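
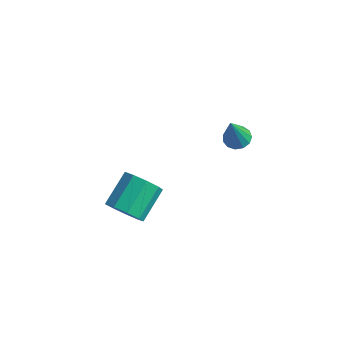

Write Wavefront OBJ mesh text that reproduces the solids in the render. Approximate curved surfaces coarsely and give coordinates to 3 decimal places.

v -3.938 -3.253 -4.153
v -3.19 -3.321 -3.944
v -3.293 -2.094 -3.178
v -4.042 -2.027 -3.387
v -3.229 -3.041 -4.397
v -3.332 -1.815 -3.631
v -3.599 -2.861 -4.736
v -3.703 -1.634 -3.969
v -4.129 -2.864 -4.802
v -4.232 -1.637 -4.035
v -4.569 -3.049 -4.564
v -4.672 -1.823 -3.798
v -4.714 -3.33 -4.135
v -4.818 -2.104 -3.368
v -4.497 -3.575 -3.714
v -4.6 -2.349 -2.947
v -4.018 -3.669 -3.498
v -4.121 -2.443 -2.732
v -3.502 -3.569 -3.589
v -3.605 -2.342 -2.823
v -1.243 -0.328 -0.362
v -0.822 -0.052 -0.278
v -1.157 -0.872 1.002
v -1.044 0.112 -0.198
v -1.329 0.137 -0.171
v -1.587 0.014 -0.204
v -1.735 -0.218 -0.287
v -1.727 -0.485 -0.394
v -1.565 -0.702 -0.49
v -1.301 -0.8 -0.546
v -1.018 -0.749 -0.543
v -0.807 -0.564 -0.483
v -0.734 -0.304 -0.384
f 2 1 5
f 2 5 3
f 3 5 6
f 3 6 4
f 5 1 7
f 5 7 6
f 6 7 8
f 6 8 4
f 7 1 9
f 7 9 8
f 8 9 10
f 8 10 4
f 9 1 11
f 9 11 10
f 10 11 12
f 10 12 4
f 11 1 13
f 11 13 12
f 12 13 14
f 12 14 4
f 13 1 15
f 13 15 14
f 14 15 16
f 14 16 4
f 15 1 17
f 15 17 16
f 16 17 18
f 16 18 4
f 17 1 19
f 17 19 18
f 18 19 20
f 18 20 4
f 19 1 2
f 19 2 20
f 20 2 3
f 20 3 4
f 22 21 24
f 22 24 23
f 24 21 25
f 24 25 23
f 25 21 26
f 25 26 23
f 26 21 27
f 26 27 23
f 27 21 28
f 27 28 23
f 28 21 29
f 28 29 23
f 29 21 30
f 29 30 23
f 30 21 31
f 30 31 23
f 31 21 32
f 31 32 23
f 32 21 33
f 32 33 23
f 33 21 22
f 33 22 23



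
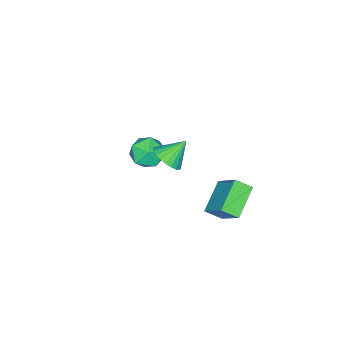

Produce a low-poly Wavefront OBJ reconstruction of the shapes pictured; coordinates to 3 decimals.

v -2.742 -2.726 -1.874
v -2.264 -2.16 -2.664
v -1.176 -3.3 -1.336
v -0.698 -2.734 -2.126
v -1.168 -2.218 -1.298
v -2.135 -1.863 -1.63
v -1.305 -3.597 -2.37
v -2.272 -3.242 -2.702
v -1.375 -2.698 -2.97
v -1.29 -1.846 -2.308
v -2.15 -3.614 -1.692
v -2.065 -2.762 -1.03
v 1.48 0.965 2.381
v 2.159 1.087 2.958
v 0.56 1.455 3.359
v 2.151 1.398 2.795
v 2.041 1.643 2.569
v 1.846 1.785 2.314
v 1.595 1.802 2.069
v 1.326 1.691 1.872
v 1.081 1.47 1.752
v 0.896 1.172 1.728
v 0.801 0.843 1.803
v 0.809 0.532 1.966
v 0.919 0.287 2.192
v 1.115 0.145 2.447
v 1.366 0.128 2.692
v 1.635 0.239 2.889
v 1.88 0.46 3.009
v 2.064 0.758 3.034
v -3.645 1.532 -4.108
v -3.078 2.972 -2.587
v -1.962 1.885 -5.069
v -1.395 3.325 -3.548
v -3.165 0.755 -3.552
v -2.598 2.195 -2.031
v -1.482 1.108 -4.513
v -0.915 2.548 -2.992
f 1 12 6
f 1 6 2
f 1 2 8
f 1 8 11
f 1 11 12
f 2 6 10
f 6 12 5
f 12 11 3
f 11 8 7
f 8 2 9
f 4 10 5
f 4 5 3
f 4 3 7
f 4 7 9
f 4 9 10
f 5 10 6
f 3 5 12
f 7 3 11
f 9 7 8
f 10 9 2
f 14 13 16
f 14 16 15
f 16 13 17
f 16 17 15
f 17 13 18
f 17 18 15
f 18 13 19
f 18 19 15
f 19 13 20
f 19 20 15
f 20 13 21
f 20 21 15
f 21 13 22
f 21 22 15
f 22 13 23
f 22 23 15
f 23 13 24
f 23 24 15
f 24 13 25
f 24 25 15
f 25 13 26
f 25 26 15
f 26 13 27
f 26 27 15
f 27 13 28
f 27 28 15
f 28 13 29
f 28 29 15
f 29 13 30
f 29 30 15
f 30 13 14
f 30 14 15
f 32 34 31
f 35 32 31
f 31 34 33
f 33 35 31
f 32 38 34
f 36 32 35
f 36 38 32
f 34 38 33
f 37 35 33
f 33 38 37
f 37 36 35
f 38 36 37



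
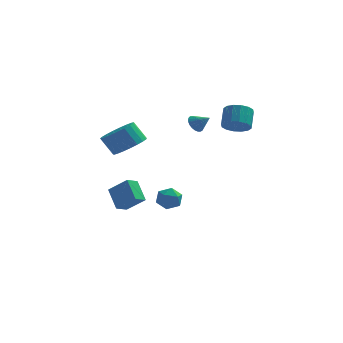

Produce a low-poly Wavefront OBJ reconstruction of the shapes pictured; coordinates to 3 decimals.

v 0.178 2.823 -4.122
v 0.601 2.625 -3.434
v -0.761 1.915 -3.806
v -0.338 1.717 -3.118
v -0.708 2.459 -3.18
v -0.128 3.02 -3.375
v -0.032 1.52 -3.865
v 0.548 2.081 -4.06
v 0.471 1.82 -3.275
v 0.053 2.4 -2.852
v -0.213 2.14 -4.388
v -0.631 2.72 -3.965
v 1.247 3.399 1.757
v 1.538 3.19 1.251
v 2.053 3.101 2.343
v 1.616 3.419 1.259
v 1.639 3.644 1.344
v 1.601 3.833 1.491
v 1.51 3.955 1.678
v 1.379 3.993 1.878
v 1.227 3.94 2.059
v 1.079 3.805 2.194
v 0.956 3.608 2.263
v 0.878 3.379 2.255
v 0.856 3.154 2.17
v 0.893 2.965 2.023
v 0.984 2.843 1.835
v 1.116 2.805 1.636
v 1.267 2.858 1.455
v 1.415 2.993 1.319
v 3.759 0.903 2.539
v 4.34 0.475 2.949
v 4.361 1.368 3.851
v 3.781 1.797 3.441
v 4.558 0.735 2.686
v 4.58 1.628 3.589
v 4.563 1.04 2.384
v 4.585 1.933 3.286
v 4.352 1.309 2.123
v 4.374 2.202 3.025
v 3.982 1.469 1.974
v 4.004 2.362 2.876
v 3.553 1.477 1.976
v 3.575 2.371 2.878
v 3.179 1.332 2.129
v 3.2 2.225 3.031
v 2.96 1.072 2.391
v 2.982 1.965 3.294
v 2.955 0.767 2.694
v 2.977 1.66 3.596
v 3.166 0.498 2.955
v 3.188 1.391 3.857
v 3.536 0.338 3.104
v 3.558 1.231 4.006
v 3.965 0.329 3.102
v 3.987 1.223 4.004
v -1.205 -3.958 2.567
v -0.355 -3.974 3.13
v -1.045 -3.839 4.176
v -1.895 -3.822 3.613
v -0.398 -3.56 3.048
v -1.088 -3.425 4.094
v -0.581 -3.215 2.883
v -1.271 -3.08 3.928
v -0.872 -2.998 2.663
v -1.562 -2.863 3.708
v -1.22 -2.947 2.426
v -1.91 -2.812 3.472
v -1.566 -3.071 2.214
v -2.256 -2.936 3.26
v -1.849 -3.349 2.063
v -2.539 -3.213 3.109
v -2.021 -3.731 1.999
v -2.711 -3.596 3.045
v -2.052 -4.153 2.033
v -2.742 -4.017 3.079
v -1.936 -4.541 2.16
v -2.626 -4.405 3.206
v -1.694 -4.828 2.357
v -2.384 -4.692 3.402
v -1.367 -4.964 2.59
v -2.057 -4.829 3.636
v -1.012 -4.927 2.82
v -1.703 -4.792 3.865
v -0.691 -4.722 3.005
v -1.381 -4.587 4.051
v -0.458 -4.385 3.115
v -1.148 -4.25 4.161
v -3.195 0.614 -2.453
v -2.096 0.312 -1.54
v -2.739 1.279 -2.782
v -1.641 0.977 -1.869
v -2.599 -0.297 -3.471
v -1.501 -0.599 -2.558
v -2.144 0.368 -3.8
v -1.045 0.066 -2.887
f 1 12 6
f 1 6 2
f 1 2 8
f 1 8 11
f 1 11 12
f 2 6 10
f 6 12 5
f 12 11 3
f 11 8 7
f 8 2 9
f 4 10 5
f 4 5 3
f 4 3 7
f 4 7 9
f 4 9 10
f 5 10 6
f 3 5 12
f 7 3 11
f 9 7 8
f 10 9 2
f 14 13 16
f 14 16 15
f 16 13 17
f 16 17 15
f 17 13 18
f 17 18 15
f 18 13 19
f 18 19 15
f 19 13 20
f 19 20 15
f 20 13 21
f 20 21 15
f 21 13 22
f 21 22 15
f 22 13 23
f 22 23 15
f 23 13 24
f 23 24 15
f 24 13 25
f 24 25 15
f 25 13 26
f 25 26 15
f 26 13 27
f 26 27 15
f 27 13 28
f 27 28 15
f 28 13 29
f 28 29 15
f 29 13 30
f 29 30 15
f 30 13 14
f 30 14 15
f 32 31 35
f 32 35 33
f 33 35 36
f 33 36 34
f 35 31 37
f 35 37 36
f 36 37 38
f 36 38 34
f 37 31 39
f 37 39 38
f 38 39 40
f 38 40 34
f 39 31 41
f 39 41 40
f 40 41 42
f 40 42 34
f 41 31 43
f 41 43 42
f 42 43 44
f 42 44 34
f 43 31 45
f 43 45 44
f 44 45 46
f 44 46 34
f 45 31 47
f 45 47 46
f 46 47 48
f 46 48 34
f 47 31 49
f 47 49 48
f 48 49 50
f 48 50 34
f 49 31 51
f 49 51 50
f 50 51 52
f 50 52 34
f 51 31 53
f 51 53 52
f 52 53 54
f 52 54 34
f 53 31 55
f 53 55 54
f 54 55 56
f 54 56 34
f 55 31 32
f 55 32 56
f 56 32 33
f 56 33 34
f 58 57 61
f 58 61 59
f 59 61 62
f 59 62 60
f 61 57 63
f 61 63 62
f 62 63 64
f 62 64 60
f 63 57 65
f 63 65 64
f 64 65 66
f 64 66 60
f 65 57 67
f 65 67 66
f 66 67 68
f 66 68 60
f 67 57 69
f 67 69 68
f 68 69 70
f 68 70 60
f 69 57 71
f 69 71 70
f 70 71 72
f 70 72 60
f 71 57 73
f 71 73 72
f 72 73 74
f 72 74 60
f 73 57 75
f 73 75 74
f 74 75 76
f 74 76 60
f 75 57 77
f 75 77 76
f 76 77 78
f 76 78 60
f 77 57 79
f 77 79 78
f 78 79 80
f 78 80 60
f 79 57 81
f 79 81 80
f 80 81 82
f 80 82 60
f 81 57 83
f 81 83 82
f 82 83 84
f 82 84 60
f 83 57 85
f 83 85 84
f 84 85 86
f 84 86 60
f 85 57 87
f 85 87 86
f 86 87 88
f 86 88 60
f 87 57 58
f 87 58 88
f 88 58 59
f 88 59 60
f 90 92 89
f 93 90 89
f 89 92 91
f 91 93 89
f 90 96 92
f 94 90 93
f 94 96 90
f 92 96 91
f 95 93 91
f 91 96 95
f 95 94 93
f 96 94 95



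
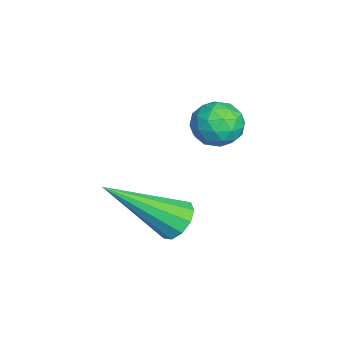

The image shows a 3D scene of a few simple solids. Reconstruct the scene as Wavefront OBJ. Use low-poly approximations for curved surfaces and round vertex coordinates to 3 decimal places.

v -0.498 -1.61 -1.228
v -0 -2.044 -1.1
v -1.22 -2.316 -0.82
v -0.722 -2.75 -0.692
v -0.768 -2.179 -0.34
v -0.322 -1.743 -0.592
v -0.898 -2.617 -1.328
v -0.452 -2.181 -1.58
v -0.247 -2.667 -1.162
v -0.168 -2.396 -0.551
v -1.052 -1.964 -1.369
v -0.973 -1.693 -0.758
v -0.186 -1.765 -1.199
v -1.034 -2.595 -0.721
v -1.061 -2.259 -0.513
v -0.769 -2.515 -0.438
v -0.375 -1.588 -0.901
v -0.083 -1.843 -0.826
v -0.534 -1.922 -0.379
v -1.137 -2.517 -1.094
v -0.845 -2.772 -1.019
v -0.451 -1.845 -1.482
v -0.159 -2.101 -1.407
v -0.686 -2.438 -1.541
v -0.039 -2.386 -1.161
v -0.463 -2.802 -0.921
v -0.566 -2.723 -1.295
v -0.304 -2.467 -1.443
v 0.008 -2.227 -0.802
v -0.416 -2.642 -0.562
v -0.443 -2.307 -0.355
v -0.181 -2.05 -0.503
v -0.137 -2.593 -0.839
v -0.804 -1.718 -1.358
v -1.228 -2.133 -1.118
v -1.039 -2.31 -1.417
v -0.777 -2.053 -1.565
v -0.757 -1.558 -0.999
v -1.181 -1.974 -0.759
v -0.916 -1.893 -0.477
v -0.654 -1.637 -0.625
v -1.083 -1.767 -1.081
v 1.943 -2.997 -2.34
v 2.488 -2.871 -2.326
v 2.277 -4.583 -1.02
v 2.331 -2.694 -2.074
v 2.025 -2.633 -1.923
v 1.688 -2.711 -1.932
v 1.449 -2.898 -2.096
v 1.398 -3.124 -2.354
v 1.555 -3.301 -2.606
v 1.861 -3.362 -2.757
v 2.198 -3.283 -2.748
v 2.437 -3.096 -2.584
f 1 38 17
f 38 12 41
f 17 41 6
f 38 41 17
f 1 17 13
f 17 6 18
f 13 18 2
f 17 18 13
f 1 13 22
f 13 2 23
f 22 23 8
f 13 23 22
f 1 22 34
f 22 8 37
f 34 37 11
f 22 37 34
f 1 34 38
f 34 11 42
f 38 42 12
f 34 42 38
f 2 18 29
f 18 6 32
f 29 32 10
f 18 32 29
f 6 41 19
f 41 12 40
f 19 40 5
f 41 40 19
f 12 42 39
f 42 11 35
f 39 35 3
f 42 35 39
f 11 37 36
f 37 8 24
f 36 24 7
f 37 24 36
f 8 23 28
f 23 2 25
f 28 25 9
f 23 25 28
f 4 30 16
f 30 10 31
f 16 31 5
f 30 31 16
f 4 16 14
f 16 5 15
f 14 15 3
f 16 15 14
f 4 14 21
f 14 3 20
f 21 20 7
f 14 20 21
f 4 21 26
f 21 7 27
f 26 27 9
f 21 27 26
f 4 26 30
f 26 9 33
f 30 33 10
f 26 33 30
f 5 31 19
f 31 10 32
f 19 32 6
f 31 32 19
f 3 15 39
f 15 5 40
f 39 40 12
f 15 40 39
f 7 20 36
f 20 3 35
f 36 35 11
f 20 35 36
f 9 27 28
f 27 7 24
f 28 24 8
f 27 24 28
f 10 33 29
f 33 9 25
f 29 25 2
f 33 25 29
f 44 43 46
f 44 46 45
f 46 43 47
f 46 47 45
f 47 43 48
f 47 48 45
f 48 43 49
f 48 49 45
f 49 43 50
f 49 50 45
f 50 43 51
f 50 51 45
f 51 43 52
f 51 52 45
f 52 43 53
f 52 53 45
f 53 43 54
f 53 54 45
f 54 43 44
f 54 44 45



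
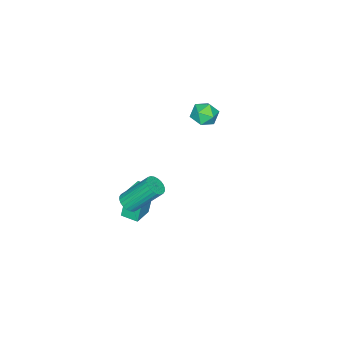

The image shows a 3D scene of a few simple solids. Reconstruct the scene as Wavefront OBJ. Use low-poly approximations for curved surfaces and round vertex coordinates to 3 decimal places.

v -4.358 -0.516 -1.843
v -3.793 0.003 -1.815
v -3.867 -1.103 -0.865
v -3.302 -0.584 -0.837
v -4.019 -0.381 -0.656
v -4.323 -0.018 -1.26
v -3.337 -1.082 -1.42
v -3.641 -0.719 -2.024
v -3.162 -0.347 -1.554
v -3.584 0.087 -1.081
v -4.076 -1.187 -1.599
v -4.498 -0.753 -1.126
v 2.841 -0.549 -2.708
v 3.104 -0.116 -2.946
v 2.542 1.003 -1.53
v 2.279 0.569 -1.292
v 2.906 -0.101 -3.037
v 2.344 1.018 -1.621
v 2.698 -0.154 -3.077
v 2.136 0.965 -1.662
v 2.511 -0.267 -3.062
v 1.95 0.852 -1.646
v 2.375 -0.423 -2.992
v 1.814 0.696 -1.577
v 2.31 -0.599 -2.88
v 1.748 0.52 -1.464
v 2.326 -0.766 -2.741
v 1.764 0.352 -1.325
v 2.42 -0.901 -2.597
v 1.858 0.218 -1.181
v 2.578 -0.983 -2.47
v 2.016 0.136 -1.054
v 2.776 -0.998 -2.379
v 2.214 0.121 -0.963
v 2.984 -0.945 -2.338
v 2.422 0.174 -0.923
v 3.17 -0.832 -2.354
v 2.609 0.287 -0.938
v 3.306 -0.676 -2.423
v 2.745 0.443 -1.008
v 3.372 -0.5 -2.536
v 2.81 0.619 -1.12
v 3.356 -0.332 -2.675
v 2.794 0.786 -1.259
v 3.262 -0.198 -2.819
v 2.7 0.921 -1.403
v 1.505 -1.254 -4.498
v 1.103 -1.161 -2.859
v 1.434 -0.39 -4.565
v 1.032 -0.296 -2.926
v 2.608 -1.144 -4.234
v 2.206 -1.05 -2.595
v 2.537 -0.279 -4.301
v 2.135 -0.186 -2.662
f 1 12 6
f 1 6 2
f 1 2 8
f 1 8 11
f 1 11 12
f 2 6 10
f 6 12 5
f 12 11 3
f 11 8 7
f 8 2 9
f 4 10 5
f 4 5 3
f 4 3 7
f 4 7 9
f 4 9 10
f 5 10 6
f 3 5 12
f 7 3 11
f 9 7 8
f 10 9 2
f 14 13 17
f 14 17 15
f 15 17 18
f 15 18 16
f 17 13 19
f 17 19 18
f 18 19 20
f 18 20 16
f 19 13 21
f 19 21 20
f 20 21 22
f 20 22 16
f 21 13 23
f 21 23 22
f 22 23 24
f 22 24 16
f 23 13 25
f 23 25 24
f 24 25 26
f 24 26 16
f 25 13 27
f 25 27 26
f 26 27 28
f 26 28 16
f 27 13 29
f 27 29 28
f 28 29 30
f 28 30 16
f 29 13 31
f 29 31 30
f 30 31 32
f 30 32 16
f 31 13 33
f 31 33 32
f 32 33 34
f 32 34 16
f 33 13 35
f 33 35 34
f 34 35 36
f 34 36 16
f 35 13 37
f 35 37 36
f 36 37 38
f 36 38 16
f 37 13 39
f 37 39 38
f 38 39 40
f 38 40 16
f 39 13 41
f 39 41 40
f 40 41 42
f 40 42 16
f 41 13 43
f 41 43 42
f 42 43 44
f 42 44 16
f 43 13 45
f 43 45 44
f 44 45 46
f 44 46 16
f 45 13 14
f 45 14 46
f 46 14 15
f 46 15 16
f 48 50 47
f 51 48 47
f 47 50 49
f 49 51 47
f 48 54 50
f 52 48 51
f 52 54 48
f 50 54 49
f 53 51 49
f 49 54 53
f 53 52 51
f 54 52 53



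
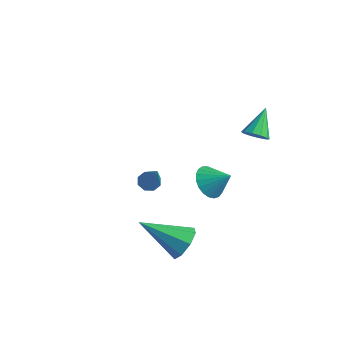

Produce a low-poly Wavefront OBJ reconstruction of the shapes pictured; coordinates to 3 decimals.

v 3.606 -1.326 -3.459
v 4.133 -1.993 -3.468
v 2.174 -2.474 -2.321
v 4.231 -1.606 -2.955
v 3.963 -1.054 -2.736
v 3.486 -0.662 -2.941
v 3.079 -0.659 -3.45
v 2.982 -1.046 -3.963
v 3.25 -1.597 -4.181
v 3.727 -1.989 -3.976
v 4.043 2.174 1.534
v 4.501 2.003 1.864
v 3.677 3.146 2.546
v 4.614 2.272 1.646
v 4.509 2.504 1.385
v 4.226 2.61 1.181
v 3.873 2.549 1.112
v 3.585 2.345 1.204
v 3.472 2.076 1.422
v 3.577 1.844 1.683
v 3.86 1.738 1.887
v 4.213 1.799 1.956
v -1.396 1.441 -3.95
v -0.983 1.716 -4.137
v -0.184 0.779 -2.25
v -1.214 1.935 -3.887
v -1.552 1.865 -3.673
v -1.798 1.547 -3.622
v -1.808 1.166 -3.763
v -1.577 0.947 -4.013
v -1.239 1.017 -4.227
v -0.993 1.335 -4.278
v 2.507 1.164 -1.652
v 3.02 1.201 -2.303
v 3.373 1.516 -0.948
v 2.887 1.52 -2.298
v 2.688 1.776 -2.182
v 2.457 1.927 -1.973
v 2.236 1.946 -1.71
v 2.061 1.83 -1.436
v 1.963 1.598 -1.199
v 1.959 1.291 -1.041
v 2.05 0.963 -0.988
v 2.22 0.669 -1.05
v 2.44 0.46 -1.216
v 2.671 0.374 -1.457
v 2.874 0.424 -1.732
v 3.013 0.601 -1.993
v 3.065 0.877 -2.195
f 2 1 4
f 2 4 3
f 4 1 5
f 4 5 3
f 5 1 6
f 5 6 3
f 6 1 7
f 6 7 3
f 7 1 8
f 7 8 3
f 8 1 9
f 8 9 3
f 9 1 10
f 9 10 3
f 10 1 2
f 10 2 3
f 12 11 14
f 12 14 13
f 14 11 15
f 14 15 13
f 15 11 16
f 15 16 13
f 16 11 17
f 16 17 13
f 17 11 18
f 17 18 13
f 18 11 19
f 18 19 13
f 19 11 20
f 19 20 13
f 20 11 21
f 20 21 13
f 21 11 22
f 21 22 13
f 22 11 12
f 22 12 13
f 24 23 26
f 24 26 25
f 26 23 27
f 26 27 25
f 27 23 28
f 27 28 25
f 28 23 29
f 28 29 25
f 29 23 30
f 29 30 25
f 30 23 31
f 30 31 25
f 31 23 32
f 31 32 25
f 32 23 24
f 32 24 25
f 34 33 36
f 34 36 35
f 36 33 37
f 36 37 35
f 37 33 38
f 37 38 35
f 38 33 39
f 38 39 35
f 39 33 40
f 39 40 35
f 40 33 41
f 40 41 35
f 41 33 42
f 41 42 35
f 42 33 43
f 42 43 35
f 43 33 44
f 43 44 35
f 44 33 45
f 44 45 35
f 45 33 46
f 45 46 35
f 46 33 47
f 46 47 35
f 47 33 48
f 47 48 35
f 48 33 49
f 48 49 35
f 49 33 34
f 49 34 35



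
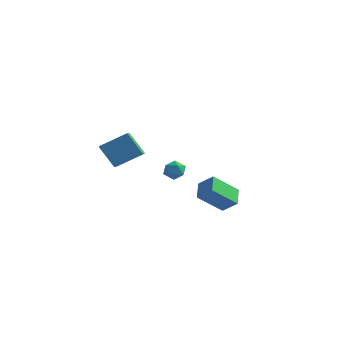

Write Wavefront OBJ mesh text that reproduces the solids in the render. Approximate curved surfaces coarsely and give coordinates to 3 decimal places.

v -0.888 3.735 -2.083
v -0.342 3.825 -1.567
v -0.078 3.235 -2.853
v 0.468 3.325 -2.337
v -0.084 2.821 -2.219
v -0.585 3.13 -1.743
v 0.165 3.93 -2.677
v -0.336 4.239 -2.201
v 0.309 3.946 -1.934
v 0.155 3.261 -1.651
v -0.575 3.799 -2.769
v -0.729 3.114 -2.486
v 0.9 -5.143 1.571
v -0.118 -5.053 2.866
v 0.195 -3.681 0.916
v -0.823 -3.592 2.211
v 2.103 -4.168 2.449
v 1.085 -4.079 3.744
v 1.398 -2.707 1.794
v 0.38 -2.617 3.089
v 3.128 0.121 -2.355
v 4.068 0.142 -1.593
v 2.647 1.177 -1.791
v 3.586 1.198 -1.029
v 4.154 1.282 -3.651
v 5.093 1.303 -2.889
v 3.672 2.338 -3.087
v 4.612 2.359 -2.325
f 1 12 6
f 1 6 2
f 1 2 8
f 1 8 11
f 1 11 12
f 2 6 10
f 6 12 5
f 12 11 3
f 11 8 7
f 8 2 9
f 4 10 5
f 4 5 3
f 4 3 7
f 4 7 9
f 4 9 10
f 5 10 6
f 3 5 12
f 7 3 11
f 9 7 8
f 10 9 2
f 14 16 13
f 17 14 13
f 13 16 15
f 15 17 13
f 14 20 16
f 18 14 17
f 18 20 14
f 16 20 15
f 19 17 15
f 15 20 19
f 19 18 17
f 20 18 19
f 22 24 21
f 25 22 21
f 21 24 23
f 23 25 21
f 22 28 24
f 26 22 25
f 26 28 22
f 24 28 23
f 27 25 23
f 23 28 27
f 27 26 25
f 28 26 27



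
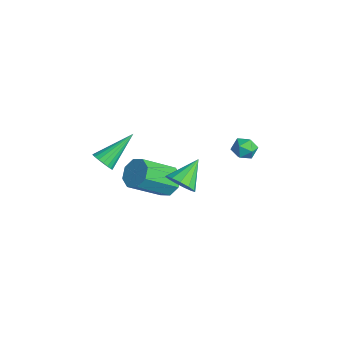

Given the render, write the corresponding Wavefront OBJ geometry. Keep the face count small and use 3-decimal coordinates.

v -0.65 -3.295 -1.232
v -0.398 -3.576 -0.765
v -0.97 -1.685 -0.088
v -0.19 -3.453 -0.88
v -0.074 -3.299 -1.065
v -0.071 -3.144 -1.282
v -0.184 -3.019 -1.489
v -0.388 -2.948 -1.646
v -0.645 -2.947 -1.72
v -0.902 -3.014 -1.698
v -1.11 -3.137 -1.583
v -1.226 -3.291 -1.399
v -1.228 -3.446 -1.181
v -1.116 -3.571 -0.974
v -0.912 -3.641 -0.817
v -0.655 -3.643 -0.743
v 0.687 -0.156 -2.832
v 1.391 -0.065 -2.485
v 0.113 0.996 -1.968
v 1.391 0.202 -2.842
v 1.168 0.356 -3.195
v 0.791 0.347 -3.433
v 0.382 0.178 -3.48
v 0.07 -0.097 -3.321
v -0.047 -0.39 -3.007
v 0.07 -0.609 -2.638
v 0.383 -0.684 -2.33
v 0.792 -0.592 -2.181
v 1.168 -0.361 -2.239
v -1.305 0.139 -4.433
v -0.509 0.302 -4.267
v -0.438 -1.356 -2.98
v -1.235 -1.519 -3.147
v -0.906 0.596 -3.867
v -0.835 -1.062 -2.58
v -1.537 0.622 -3.799
v -1.466 -1.036 -2.512
v -2.032 0.365 -4.103
v -1.962 -1.293 -2.816
v -2.102 -0.024 -4.6
v -2.031 -1.682 -3.313
v -1.705 -0.318 -5
v -1.634 -1.976 -3.713
v -1.074 -0.344 -5.068
v -1.003 -2.002 -3.781
v -0.578 -0.087 -4.764
v -0.508 -1.745 -3.477
v -0.09 3.638 -2.466
v 0.314 3.869 -1.995
v -0.074 2.671 -2.005
v 0.33 2.902 -1.534
v -0.3 3.106 -1.56
v -0.31 3.704 -1.845
v 0.55 2.836 -2.155
v 0.54 3.434 -2.44
v 0.709 3.374 -1.802
v 0.184 3.54 -1.435
v 0.056 3 -2.565
v -0.469 3.166 -2.198
f 2 1 4
f 2 4 3
f 4 1 5
f 4 5 3
f 5 1 6
f 5 6 3
f 6 1 7
f 6 7 3
f 7 1 8
f 7 8 3
f 8 1 9
f 8 9 3
f 9 1 10
f 9 10 3
f 10 1 11
f 10 11 3
f 11 1 12
f 11 12 3
f 12 1 13
f 12 13 3
f 13 1 14
f 13 14 3
f 14 1 15
f 14 15 3
f 15 1 16
f 15 16 3
f 16 1 2
f 16 2 3
f 18 17 20
f 18 20 19
f 20 17 21
f 20 21 19
f 21 17 22
f 21 22 19
f 22 17 23
f 22 23 19
f 23 17 24
f 23 24 19
f 24 17 25
f 24 25 19
f 25 17 26
f 25 26 19
f 26 17 27
f 26 27 19
f 27 17 28
f 27 28 19
f 28 17 29
f 28 29 19
f 29 17 18
f 29 18 19
f 31 30 34
f 31 34 32
f 32 34 35
f 32 35 33
f 34 30 36
f 34 36 35
f 35 36 37
f 35 37 33
f 36 30 38
f 36 38 37
f 37 38 39
f 37 39 33
f 38 30 40
f 38 40 39
f 39 40 41
f 39 41 33
f 40 30 42
f 40 42 41
f 41 42 43
f 41 43 33
f 42 30 44
f 42 44 43
f 43 44 45
f 43 45 33
f 44 30 46
f 44 46 45
f 45 46 47
f 45 47 33
f 46 30 31
f 46 31 47
f 47 31 32
f 47 32 33
f 48 59 53
f 48 53 49
f 48 49 55
f 48 55 58
f 48 58 59
f 49 53 57
f 53 59 52
f 59 58 50
f 58 55 54
f 55 49 56
f 51 57 52
f 51 52 50
f 51 50 54
f 51 54 56
f 51 56 57
f 52 57 53
f 50 52 59
f 54 50 58
f 56 54 55
f 57 56 49



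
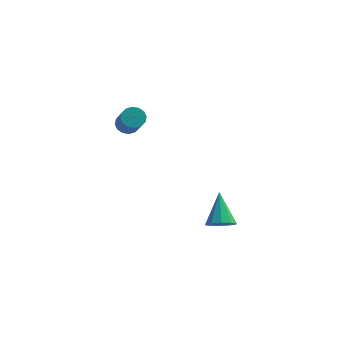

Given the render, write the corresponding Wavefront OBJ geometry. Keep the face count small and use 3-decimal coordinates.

v 3.073 1.057 -4.173
v 3.901 1.363 -4.35
v 2.847 2.563 -2.627
v 3.543 1.64 -4.672
v 3.005 1.694 -4.804
v 2.493 1.505 -4.695
v 2.203 1.145 -4.386
v 2.245 0.751 -3.996
v 2.604 0.474 -3.673
v 3.141 0.419 -3.541
v 3.653 0.608 -3.65
v 3.943 0.969 -3.959
v -2.247 2.931 2.442
v -1.726 3.367 2.648
v -1.232 2.105 4.064
v -1.753 1.669 3.858
v -2.019 3.471 2.843
v -1.525 2.209 4.259
v -2.374 3.43 2.931
v -1.88 2.168 4.347
v -2.694 3.256 2.887
v -2.201 1.994 4.303
v -2.895 2.994 2.724
v -2.401 1.732 4.141
v -2.922 2.716 2.486
v -2.428 1.454 3.902
v -2.768 2.495 2.236
v -2.274 1.233 3.652
v -2.475 2.391 2.041
v -1.981 1.129 3.457
v -2.12 2.432 1.953
v -1.626 1.17 3.369
v -1.799 2.606 1.997
v -1.306 1.344 3.413
v -1.599 2.868 2.159
v -1.105 1.606 3.576
v -1.572 3.146 2.398
v -1.078 1.884 3.814
f 2 1 4
f 2 4 3
f 4 1 5
f 4 5 3
f 5 1 6
f 5 6 3
f 6 1 7
f 6 7 3
f 7 1 8
f 7 8 3
f 8 1 9
f 8 9 3
f 9 1 10
f 9 10 3
f 10 1 11
f 10 11 3
f 11 1 12
f 11 12 3
f 12 1 2
f 12 2 3
f 14 13 17
f 14 17 15
f 15 17 18
f 15 18 16
f 17 13 19
f 17 19 18
f 18 19 20
f 18 20 16
f 19 13 21
f 19 21 20
f 20 21 22
f 20 22 16
f 21 13 23
f 21 23 22
f 22 23 24
f 22 24 16
f 23 13 25
f 23 25 24
f 24 25 26
f 24 26 16
f 25 13 27
f 25 27 26
f 26 27 28
f 26 28 16
f 27 13 29
f 27 29 28
f 28 29 30
f 28 30 16
f 29 13 31
f 29 31 30
f 30 31 32
f 30 32 16
f 31 13 33
f 31 33 32
f 32 33 34
f 32 34 16
f 33 13 35
f 33 35 34
f 34 35 36
f 34 36 16
f 35 13 37
f 35 37 36
f 36 37 38
f 36 38 16
f 37 13 14
f 37 14 38
f 38 14 15
f 38 15 16



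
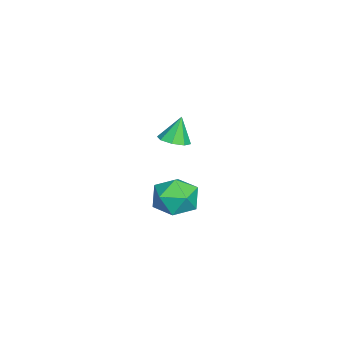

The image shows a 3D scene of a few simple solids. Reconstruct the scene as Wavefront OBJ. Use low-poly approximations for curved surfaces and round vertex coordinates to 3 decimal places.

v 3.471 2.092 -3.548
v 4.426 1.801 -3.566
v 3.054 0.779 -4.394
v 4.009 0.488 -4.412
v 3.5 0.476 -3.553
v 3.758 1.287 -3.03
v 3.722 1.293 -4.93
v 3.98 2.104 -4.407
v 4.581 1.307 -4.421
v 4.444 0.802 -3.57
v 3.036 1.778 -4.39
v 2.899 1.273 -3.539
v -1.136 0.551 -3.871
v -0.646 1.035 -3.832
v -1.484 0.809 -2.709
v -1.105 1.226 -4.011
v -1.582 1.022 -4.109
v -1.798 0.542 -4.067
v -1.626 0.067 -3.91
v -1.168 -0.124 -3.731
v -0.691 0.081 -3.634
v -0.475 0.561 -3.675
f 1 12 6
f 1 6 2
f 1 2 8
f 1 8 11
f 1 11 12
f 2 6 10
f 6 12 5
f 12 11 3
f 11 8 7
f 8 2 9
f 4 10 5
f 4 5 3
f 4 3 7
f 4 7 9
f 4 9 10
f 5 10 6
f 3 5 12
f 7 3 11
f 9 7 8
f 10 9 2
f 14 13 16
f 14 16 15
f 16 13 17
f 16 17 15
f 17 13 18
f 17 18 15
f 18 13 19
f 18 19 15
f 19 13 20
f 19 20 15
f 20 13 21
f 20 21 15
f 21 13 22
f 21 22 15
f 22 13 14
f 22 14 15



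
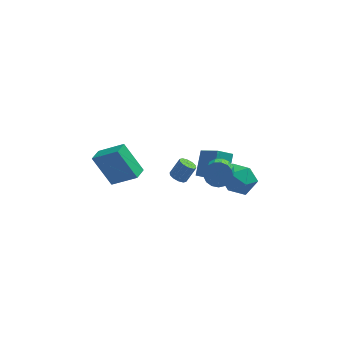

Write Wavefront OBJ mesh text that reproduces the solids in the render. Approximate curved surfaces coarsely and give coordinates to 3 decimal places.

v 2.171 -1.34 2.958
v 2.715 -1.04 3.494
v 2.533 -2.041 4.238
v 1.989 -2.34 3.702
v 2.373 -0.89 3.613
v 2.191 -1.89 4.357
v 1.984 -0.842 3.583
v 1.803 -1.843 4.326
v 1.639 -0.908 3.409
v 1.457 -1.909 4.152
v 1.415 -1.073 3.132
v 1.233 -2.074 3.875
v 1.364 -1.299 2.815
v 1.183 -2.3 3.559
v 1.499 -1.535 2.531
v 1.317 -2.536 3.275
v 1.787 -1.725 2.345
v 1.605 -2.726 3.089
v 2.163 -1.828 2.299
v 1.981 -2.828 3.043
v 2.541 -1.818 2.405
v 2.359 -2.819 3.148
v 2.834 -1.699 2.637
v 2.652 -2.7 3.38
v 2.975 -1.497 2.943
v 2.794 -2.498 3.686
v 2.932 -1.26 3.252
v 2.751 -2.261 3.995
v 4.234 2.123 -2.516
v 4.738 1.586 -1.597
v 2.562 2.114 -1.603
v 3.066 1.577 -0.684
v 3.338 2.695 -0.935
v 4.371 2.701 -1.499
v 2.929 0.999 -1.701
v 3.962 1.005 -2.265
v 3.931 0.891 -1.094
v 4.184 1.94 -0.62
v 3.116 1.76 -2.58
v 3.369 2.809 -2.106
v -3.881 -1.461 2.219
v -4.911 -0.631 3.889
v -3.492 -0.696 2.078
v -4.522 0.134 3.747
v -2.458 -1.974 3.353
v -3.488 -1.144 5.022
v -2.069 -1.209 3.211
v -3.099 -0.379 4.881
v 0.173 3.318 -2.776
v 0.471 3.697 -3.098
v 1.085 4.041 -2.126
v 0.787 3.662 -1.804
v 0.179 3.864 -2.973
v 0.793 4.208 -2.001
v -0.115 3.821 -2.772
v 0.499 4.165 -1.8
v -0.299 3.587 -2.573
v 0.315 3.931 -1.601
v -0.303 3.25 -2.452
v 0.311 3.594 -1.479
v -0.125 2.939 -2.454
v 0.489 3.283 -1.482
v 0.167 2.772 -2.579
v 0.781 3.116 -1.607
v 0.461 2.815 -2.78
v 1.075 3.159 -1.808
v 0.645 3.049 -2.979
v 1.259 3.393 -2.007
v 0.649 3.386 -3.101
v 1.263 3.73 -2.128
v 1.268 3.8 -3.221
v 1.679 5.164 -2.188
v 2.194 3.943 -3.778
v 2.605 5.307 -2.745
v 2.175 2.613 -2.015
v 2.586 3.977 -0.982
v 3.101 2.756 -2.572
v 3.512 4.12 -1.539
f 2 1 5
f 2 5 3
f 3 5 6
f 3 6 4
f 5 1 7
f 5 7 6
f 6 7 8
f 6 8 4
f 7 1 9
f 7 9 8
f 8 9 10
f 8 10 4
f 9 1 11
f 9 11 10
f 10 11 12
f 10 12 4
f 11 1 13
f 11 13 12
f 12 13 14
f 12 14 4
f 13 1 15
f 13 15 14
f 14 15 16
f 14 16 4
f 15 1 17
f 15 17 16
f 16 17 18
f 16 18 4
f 17 1 19
f 17 19 18
f 18 19 20
f 18 20 4
f 19 1 21
f 19 21 20
f 20 21 22
f 20 22 4
f 21 1 23
f 21 23 22
f 22 23 24
f 22 24 4
f 23 1 25
f 23 25 24
f 24 25 26
f 24 26 4
f 25 1 27
f 25 27 26
f 26 27 28
f 26 28 4
f 27 1 2
f 27 2 28
f 28 2 3
f 28 3 4
f 29 40 34
f 29 34 30
f 29 30 36
f 29 36 39
f 29 39 40
f 30 34 38
f 34 40 33
f 40 39 31
f 39 36 35
f 36 30 37
f 32 38 33
f 32 33 31
f 32 31 35
f 32 35 37
f 32 37 38
f 33 38 34
f 31 33 40
f 35 31 39
f 37 35 36
f 38 37 30
f 42 44 41
f 45 42 41
f 41 44 43
f 43 45 41
f 42 48 44
f 46 42 45
f 46 48 42
f 44 48 43
f 47 45 43
f 43 48 47
f 47 46 45
f 48 46 47
f 50 49 53
f 50 53 51
f 51 53 54
f 51 54 52
f 53 49 55
f 53 55 54
f 54 55 56
f 54 56 52
f 55 49 57
f 55 57 56
f 56 57 58
f 56 58 52
f 57 49 59
f 57 59 58
f 58 59 60
f 58 60 52
f 59 49 61
f 59 61 60
f 60 61 62
f 60 62 52
f 61 49 63
f 61 63 62
f 62 63 64
f 62 64 52
f 63 49 65
f 63 65 64
f 64 65 66
f 64 66 52
f 65 49 67
f 65 67 66
f 66 67 68
f 66 68 52
f 67 49 69
f 67 69 68
f 68 69 70
f 68 70 52
f 69 49 50
f 69 50 70
f 70 50 51
f 70 51 52
f 72 74 71
f 75 72 71
f 71 74 73
f 73 75 71
f 72 78 74
f 76 72 75
f 76 78 72
f 74 78 73
f 77 75 73
f 73 78 77
f 77 76 75
f 78 76 77



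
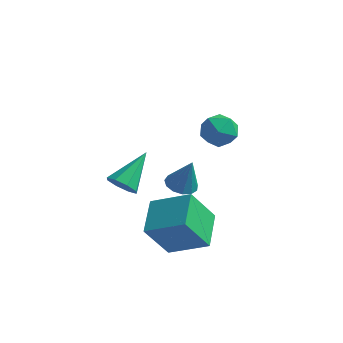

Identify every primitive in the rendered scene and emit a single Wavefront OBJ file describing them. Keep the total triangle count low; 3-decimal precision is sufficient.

v 2.76 -1.361 1.299
v 3.214 -1.728 2.056
v 1.426 -1.392 2.084
v 1.88 -1.759 2.841
v 2.046 -0.855 2.576
v 2.87 -0.835 2.091
v 1.77 -2.285 2.049
v 2.594 -2.265 1.564
v 2.603 -2.299 2.52
v 2.773 -1.415 2.846
v 1.867 -1.705 1.294
v 2.037 -0.821 1.62
v -1.65 -2.828 -1.822
v -1.176 -3.264 -1.364
v -1.25 -1.152 -0.638
v -0.881 -3.009 -1.825
v -1.036 -2.647 -2.285
v -1.551 -2.392 -2.473
v -2.123 -2.392 -2.279
v -2.419 -2.647 -1.818
v -2.264 -3.009 -1.358
v -1.749 -3.264 -1.17
v -0.482 0.861 -3.903
v 0.176 0.477 -4.109
v 0.042 0.899 -2.297
v 0.267 0.911 -4.149
v 0.119 1.329 -4.111
v -0.219 1.599 -4.007
v -0.641 1.634 -3.869
v -1.013 1.424 -3.743
v -1.216 1.035 -3.667
v -1.186 0.591 -3.666
v -0.933 0.232 -3.741
v -0.537 0.074 -3.866
v -0.123 0.165 -4.004
v 2.197 -4.802 -1.718
v 1.72 -3.101 -1.138
v 0.395 -5.005 -2.607
v -0.083 -3.303 -2.028
v 2.963 -3.997 -3.452
v 2.485 -2.295 -2.873
v 1.16 -4.199 -4.342
v 0.683 -2.498 -3.762
f 1 12 6
f 1 6 2
f 1 2 8
f 1 8 11
f 1 11 12
f 2 6 10
f 6 12 5
f 12 11 3
f 11 8 7
f 8 2 9
f 4 10 5
f 4 5 3
f 4 3 7
f 4 7 9
f 4 9 10
f 5 10 6
f 3 5 12
f 7 3 11
f 9 7 8
f 10 9 2
f 14 13 16
f 14 16 15
f 16 13 17
f 16 17 15
f 17 13 18
f 17 18 15
f 18 13 19
f 18 19 15
f 19 13 20
f 19 20 15
f 20 13 21
f 20 21 15
f 21 13 22
f 21 22 15
f 22 13 14
f 22 14 15
f 24 23 26
f 24 26 25
f 26 23 27
f 26 27 25
f 27 23 28
f 27 28 25
f 28 23 29
f 28 29 25
f 29 23 30
f 29 30 25
f 30 23 31
f 30 31 25
f 31 23 32
f 31 32 25
f 32 23 33
f 32 33 25
f 33 23 34
f 33 34 25
f 34 23 35
f 34 35 25
f 35 23 24
f 35 24 25
f 37 39 36
f 40 37 36
f 36 39 38
f 38 40 36
f 37 43 39
f 41 37 40
f 41 43 37
f 39 43 38
f 42 40 38
f 38 43 42
f 42 41 40
f 43 41 42



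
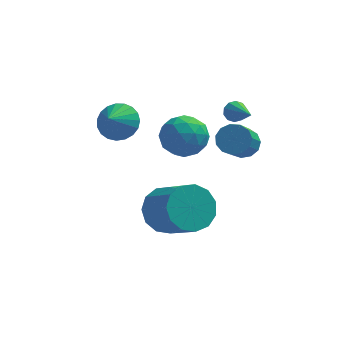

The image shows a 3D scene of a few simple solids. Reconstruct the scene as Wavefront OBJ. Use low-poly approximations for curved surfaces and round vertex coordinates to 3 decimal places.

v 1.78 4.206 2.144
v 2.043 4.089 1.723
v 2.42 2.934 2.896
v 2.22 4.282 1.898
v 2.229 4.446 2.167
v 2.067 4.518 2.427
v 1.795 4.471 2.579
v 1.517 4.323 2.565
v 1.34 4.13 2.39
v 1.33 3.966 2.121
v 1.493 3.894 1.861
v 1.765 3.941 1.709
v -0.706 0.354 -0.829
v -0.064 0.075 -1.652
v 0.948 -1.133 -0.453
v 0.306 -0.854 0.369
v 0.197 0.557 -1.387
v 1.208 -0.651 -0.188
v 0.171 0.974 -0.945
v 1.183 -0.234 0.254
v -0.133 1.194 -0.466
v 0.879 -0.014 0.733
v -0.619 1.148 -0.102
v 0.393 -0.06 1.096
v -1.133 0.85 0.03
v -0.121 -0.359 1.229
v -1.511 0.394 -0.11
v -0.499 -0.814 1.089
v -1.633 -0.074 -0.479
v -0.621 -1.283 0.72
v -1.461 -0.407 -0.959
v -0.45 -1.615 0.24
v -1.05 -0.497 -1.398
v -0.038 -1.706 -0.199
v -0.529 -0.318 -1.656
v 0.483 -1.526 -0.457
v -2.758 3.288 2.031
v -2.223 3.671 2.646
v -3.082 2.492 2.809
v -2.546 3.854 2.698
v -2.905 3.939 2.635
v -3.238 3.911 2.468
v -3.489 3.776 2.225
v -3.613 3.556 1.948
v -3.589 3.29 1.686
v -3.421 3.024 1.483
v -3.139 2.803 1.376
v -2.791 2.667 1.381
v -2.437 2.637 1.499
v -2.138 2.721 1.708
v -1.947 2.902 1.974
v -1.896 3.15 2.249
v -1.993 3.422 2.487
v -0.152 2.67 2.985
v 0.648 2.587 2.341
v -0.888 1.373 2.239
v -0.088 1.29 1.595
v 0.028 1.06 2.592
v 0.483 1.861 3.053
v -0.723 2.099 1.527
v -0.268 2.9 1.988
v 0.295 2.234 1.439
v 0.759 1.592 2.098
v -0.999 2.368 2.482
v -0.535 1.726 3.141
v 0.312 2.742 2.729
v -0.552 1.218 1.851
v -0.484 1.082 2.438
v -0.014 1.034 2.059
v 0.216 2.316 3.147
v 0.686 2.267 2.768
v 0.322 1.369 2.916
v -0.926 1.693 1.812
v -0.456 1.644 1.433
v -0.226 2.926 2.521
v 0.244 2.878 2.142
v -0.562 2.591 1.664
v 0.575 2.486 1.82
v 0.142 1.724 1.381
v -0.231 2.199 1.341
v 0.036 2.67 1.612
v 0.848 2.109 2.207
v 0.415 1.347 1.768
v 0.484 1.211 2.354
v 0.751 1.682 2.626
v 0.64 1.901 1.677
v -0.655 2.613 2.812
v -1.088 1.851 2.373
v -0.991 2.278 1.954
v -0.724 2.749 2.226
v -0.382 2.236 3.199
v -0.815 1.474 2.76
v -0.276 1.29 2.968
v -0.009 1.761 3.239
v -0.88 2.059 2.903
v 2.116 2.42 1.642
v 2.457 1.958 1.224
v 2.124 0.539 2.519
v 1.784 1 2.938
v 2.733 2.115 1.467
v 2.4 0.696 2.762
v 2.814 2.369 1.766
v 2.481 0.949 3.061
v 2.673 2.639 2.025
v 2.34 1.219 3.321
v 2.355 2.839 2.163
v 2.022 1.42 3.458
v 1.962 2.906 2.136
v 1.629 1.487 3.431
v 1.617 2.819 1.952
v 1.285 1.4 3.247
v 1.432 2.605 1.669
v 1.099 1.186 2.965
v 1.463 2.332 1.379
v 1.13 0.913 2.674
v 1.702 2.087 1.171
v 1.369 0.668 2.467
v 2.073 1.948 1.114
v 1.74 0.528 2.409
f 2 1 4
f 2 4 3
f 4 1 5
f 4 5 3
f 5 1 6
f 5 6 3
f 6 1 7
f 6 7 3
f 7 1 8
f 7 8 3
f 8 1 9
f 8 9 3
f 9 1 10
f 9 10 3
f 10 1 11
f 10 11 3
f 11 1 12
f 11 12 3
f 12 1 2
f 12 2 3
f 14 13 17
f 14 17 15
f 15 17 18
f 15 18 16
f 17 13 19
f 17 19 18
f 18 19 20
f 18 20 16
f 19 13 21
f 19 21 20
f 20 21 22
f 20 22 16
f 21 13 23
f 21 23 22
f 22 23 24
f 22 24 16
f 23 13 25
f 23 25 24
f 24 25 26
f 24 26 16
f 25 13 27
f 25 27 26
f 26 27 28
f 26 28 16
f 27 13 29
f 27 29 28
f 28 29 30
f 28 30 16
f 29 13 31
f 29 31 30
f 30 31 32
f 30 32 16
f 31 13 33
f 31 33 32
f 32 33 34
f 32 34 16
f 33 13 35
f 33 35 34
f 34 35 36
f 34 36 16
f 35 13 14
f 35 14 36
f 36 14 15
f 36 15 16
f 38 37 40
f 38 40 39
f 40 37 41
f 40 41 39
f 41 37 42
f 41 42 39
f 42 37 43
f 42 43 39
f 43 37 44
f 43 44 39
f 44 37 45
f 44 45 39
f 45 37 46
f 45 46 39
f 46 37 47
f 46 47 39
f 47 37 48
f 47 48 39
f 48 37 49
f 48 49 39
f 49 37 50
f 49 50 39
f 50 37 51
f 50 51 39
f 51 37 52
f 51 52 39
f 52 37 53
f 52 53 39
f 53 37 38
f 53 38 39
f 54 91 70
f 91 65 94
f 70 94 59
f 91 94 70
f 54 70 66
f 70 59 71
f 66 71 55
f 70 71 66
f 54 66 75
f 66 55 76
f 75 76 61
f 66 76 75
f 54 75 87
f 75 61 90
f 87 90 64
f 75 90 87
f 54 87 91
f 87 64 95
f 91 95 65
f 87 95 91
f 55 71 82
f 71 59 85
f 82 85 63
f 71 85 82
f 59 94 72
f 94 65 93
f 72 93 58
f 94 93 72
f 65 95 92
f 95 64 88
f 92 88 56
f 95 88 92
f 64 90 89
f 90 61 77
f 89 77 60
f 90 77 89
f 61 76 81
f 76 55 78
f 81 78 62
f 76 78 81
f 57 83 69
f 83 63 84
f 69 84 58
f 83 84 69
f 57 69 67
f 69 58 68
f 67 68 56
f 69 68 67
f 57 67 74
f 67 56 73
f 74 73 60
f 67 73 74
f 57 74 79
f 74 60 80
f 79 80 62
f 74 80 79
f 57 79 83
f 79 62 86
f 83 86 63
f 79 86 83
f 58 84 72
f 84 63 85
f 72 85 59
f 84 85 72
f 56 68 92
f 68 58 93
f 92 93 65
f 68 93 92
f 60 73 89
f 73 56 88
f 89 88 64
f 73 88 89
f 62 80 81
f 80 60 77
f 81 77 61
f 80 77 81
f 63 86 82
f 86 62 78
f 82 78 55
f 86 78 82
f 97 96 100
f 97 100 98
f 98 100 101
f 98 101 99
f 100 96 102
f 100 102 101
f 101 102 103
f 101 103 99
f 102 96 104
f 102 104 103
f 103 104 105
f 103 105 99
f 104 96 106
f 104 106 105
f 105 106 107
f 105 107 99
f 106 96 108
f 106 108 107
f 107 108 109
f 107 109 99
f 108 96 110
f 108 110 109
f 109 110 111
f 109 111 99
f 110 96 112
f 110 112 111
f 111 112 113
f 111 113 99
f 112 96 114
f 112 114 113
f 113 114 115
f 113 115 99
f 114 96 116
f 114 116 115
f 115 116 117
f 115 117 99
f 116 96 118
f 116 118 117
f 117 118 119
f 117 119 99
f 118 96 97
f 118 97 119
f 119 97 98
f 119 98 99



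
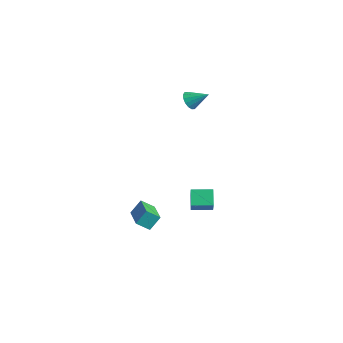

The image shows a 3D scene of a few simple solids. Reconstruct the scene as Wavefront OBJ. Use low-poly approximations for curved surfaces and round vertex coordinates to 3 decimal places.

v 0.646 1.576 3.639
v 1.014 1.103 3.751
v 1.374 2.284 4.241
v 1.119 1.226 3.479
v 1.097 1.443 3.251
v 0.955 1.695 3.126
v 0.729 1.916 3.139
v 0.482 2.046 3.286
v 0.278 2.05 3.527
v 0.173 1.927 3.799
v 0.195 1.71 4.027
v 0.338 1.457 4.151
v 0.563 1.236 4.139
v 0.811 1.107 3.992
v 0.634 -1.921 -3.804
v 0.689 -1.339 -3.029
v 0.944 -1.282 -4.306
v 0.998 -0.7 -3.531
v 2.342 -2.5 -3.489
v 2.396 -1.918 -2.714
v 2.651 -1.861 -3.991
v 2.706 -1.279 -3.216
v 2.278 0.723 -2.31
v 3.12 0.258 -1.363
v 2.823 1.724 -2.303
v 3.665 1.259 -1.356
v 2.915 0.381 -3.044
v 3.757 -0.084 -2.097
v 3.46 1.382 -3.037
v 4.302 0.917 -2.09
f 2 1 4
f 2 4 3
f 4 1 5
f 4 5 3
f 5 1 6
f 5 6 3
f 6 1 7
f 6 7 3
f 7 1 8
f 7 8 3
f 8 1 9
f 8 9 3
f 9 1 10
f 9 10 3
f 10 1 11
f 10 11 3
f 11 1 12
f 11 12 3
f 12 1 13
f 12 13 3
f 13 1 14
f 13 14 3
f 14 1 2
f 14 2 3
f 16 18 15
f 19 16 15
f 15 18 17
f 17 19 15
f 16 22 18
f 20 16 19
f 20 22 16
f 18 22 17
f 21 19 17
f 17 22 21
f 21 20 19
f 22 20 21
f 24 26 23
f 27 24 23
f 23 26 25
f 25 27 23
f 24 30 26
f 28 24 27
f 28 30 24
f 26 30 25
f 29 27 25
f 25 30 29
f 29 28 27
f 30 28 29



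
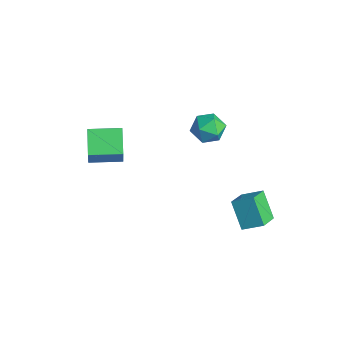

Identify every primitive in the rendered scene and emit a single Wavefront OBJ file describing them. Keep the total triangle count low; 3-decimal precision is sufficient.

v -4.918 -4.16 0.702
v -4.446 -4.374 1.938
v -4.127 -2.465 0.695
v -3.656 -2.68 1.931
v -3.464 -4.84 0.029
v -2.993 -5.055 1.265
v -2.674 -3.146 0.022
v -2.202 -3.36 1.258
v 2.068 0.85 -1.146
v 2.802 1.768 -0.523
v 1.295 1.921 -1.814
v 2.029 2.839 -1.191
v 3.251 0.841 -2.529
v 3.985 1.759 -1.906
v 2.478 1.912 -3.197
v 3.212 2.83 -2.574
v -0.544 1.377 2.916
v 0.189 1.541 3.622
v -0.569 -0.241 3.318
v 0.164 -0.077 4.024
v -0.784 0.302 4.167
v -0.769 1.301 3.918
v 0.389 -0.001 3.022
v 0.404 0.998 2.773
v 0.765 0.689 3.687
v 0.04 0.877 4.395
v -0.42 0.423 2.545
v -1.145 0.611 3.253
f 2 4 1
f 5 2 1
f 1 4 3
f 3 5 1
f 2 8 4
f 6 2 5
f 6 8 2
f 4 8 3
f 7 5 3
f 3 8 7
f 7 6 5
f 8 6 7
f 10 12 9
f 13 10 9
f 9 12 11
f 11 13 9
f 10 16 12
f 14 10 13
f 14 16 10
f 12 16 11
f 15 13 11
f 11 16 15
f 15 14 13
f 16 14 15
f 17 28 22
f 17 22 18
f 17 18 24
f 17 24 27
f 17 27 28
f 18 22 26
f 22 28 21
f 28 27 19
f 27 24 23
f 24 18 25
f 20 26 21
f 20 21 19
f 20 19 23
f 20 23 25
f 20 25 26
f 21 26 22
f 19 21 28
f 23 19 27
f 25 23 24
f 26 25 18



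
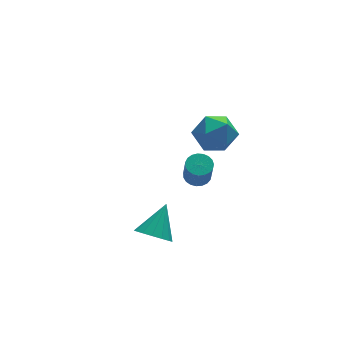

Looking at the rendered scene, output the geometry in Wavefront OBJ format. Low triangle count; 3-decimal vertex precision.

v 2.042 0.727 2.466
v 2.813 0.81 3.407
v 3.447 -0.15 1.393
v 4.218 -0.067 2.334
v 3.262 -0.822 2.394
v 2.393 -0.28 3.057
v 3.867 0.94 1.743
v 2.998 1.482 2.406
v 3.941 0.942 2.961
v 3.567 -0.148 3.363
v 2.693 0.808 1.437
v 2.319 -0.282 1.839
v -0.276 -0.212 -4.162
v 0.522 -0.78 -4.362
v 0.776 0.792 -2.818
v 0.558 -0.38 -4.688
v 0.37 0.065 -4.874
v 0.009 0.436 -4.869
v -0.428 0.634 -4.674
v -0.824 0.605 -4.343
v -1.074 0.357 -3.963
v -1.109 -0.043 -3.636
v -0.921 -0.489 -3.451
v -0.561 -0.86 -3.456
v -0.123 -1.057 -3.651
v 0.273 -1.028 -3.982
v 3.412 3.454 -3.618
v 3.825 3.993 -3.35
v 3.701 3.365 -1.894
v 3.288 2.826 -2.162
v 3.546 4.109 -3.324
v 3.421 3.481 -1.868
v 3.243 4.111 -3.348
v 3.119 3.483 -1.893
v 2.97 4 -3.42
v 2.845 3.372 -1.965
v 2.773 3.795 -3.525
v 2.649 3.166 -2.07
v 2.687 3.53 -3.647
v 2.562 2.902 -2.192
v 2.726 3.253 -3.763
v 2.601 2.624 -2.308
v 2.884 3.01 -3.855
v 2.759 2.382 -2.399
v 3.133 2.844 -3.905
v 3.008 2.216 -2.45
v 3.43 2.784 -3.906
v 3.306 2.155 -2.45
v 3.725 2.839 -3.856
v 3.6 2.211 -2.401
v 3.965 3.001 -3.766
v 3.84 2.373 -2.311
v 4.11 3.241 -3.65
v 3.985 2.613 -2.194
v 4.134 3.518 -3.528
v 4.009 2.89 -2.073
v 4.033 3.784 -3.422
v 3.909 3.156 -1.967
f 1 12 6
f 1 6 2
f 1 2 8
f 1 8 11
f 1 11 12
f 2 6 10
f 6 12 5
f 12 11 3
f 11 8 7
f 8 2 9
f 4 10 5
f 4 5 3
f 4 3 7
f 4 7 9
f 4 9 10
f 5 10 6
f 3 5 12
f 7 3 11
f 9 7 8
f 10 9 2
f 14 13 16
f 14 16 15
f 16 13 17
f 16 17 15
f 17 13 18
f 17 18 15
f 18 13 19
f 18 19 15
f 19 13 20
f 19 20 15
f 20 13 21
f 20 21 15
f 21 13 22
f 21 22 15
f 22 13 23
f 22 23 15
f 23 13 24
f 23 24 15
f 24 13 25
f 24 25 15
f 25 13 26
f 25 26 15
f 26 13 14
f 26 14 15
f 28 27 31
f 28 31 29
f 29 31 32
f 29 32 30
f 31 27 33
f 31 33 32
f 32 33 34
f 32 34 30
f 33 27 35
f 33 35 34
f 34 35 36
f 34 36 30
f 35 27 37
f 35 37 36
f 36 37 38
f 36 38 30
f 37 27 39
f 37 39 38
f 38 39 40
f 38 40 30
f 39 27 41
f 39 41 40
f 40 41 42
f 40 42 30
f 41 27 43
f 41 43 42
f 42 43 44
f 42 44 30
f 43 27 45
f 43 45 44
f 44 45 46
f 44 46 30
f 45 27 47
f 45 47 46
f 46 47 48
f 46 48 30
f 47 27 49
f 47 49 48
f 48 49 50
f 48 50 30
f 49 27 51
f 49 51 50
f 50 51 52
f 50 52 30
f 51 27 53
f 51 53 52
f 52 53 54
f 52 54 30
f 53 27 55
f 53 55 54
f 54 55 56
f 54 56 30
f 55 27 57
f 55 57 56
f 56 57 58
f 56 58 30
f 57 27 28
f 57 28 58
f 58 28 29
f 58 29 30



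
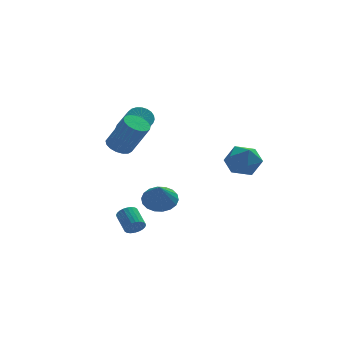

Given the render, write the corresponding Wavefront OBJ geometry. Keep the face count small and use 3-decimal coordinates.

v -2.289 2.407 1.873
v -1.571 2.585 1.876
v -1.213 1.111 3.371
v -1.931 0.933 3.367
v -1.674 2.765 2.078
v -1.316 1.29 3.572
v -1.871 2.889 2.248
v -1.513 1.414 3.743
v -2.132 2.941 2.361
v -1.774 1.466 3.856
v -2.416 2.911 2.4
v -2.059 1.436 3.895
v -2.682 2.804 2.358
v -2.324 1.33 3.853
v -2.887 2.637 2.243
v -2.529 1.163 3.737
v -3.001 2.436 2.071
v -2.643 0.961 3.566
v -3.007 2.229 1.869
v -2.649 0.755 3.364
v -2.904 2.05 1.668
v -2.546 0.575 3.162
v -2.707 1.926 1.497
v -2.349 0.451 2.992
v -2.446 1.874 1.384
v -2.088 0.399 2.879
v -2.161 1.904 1.345
v -1.804 0.429 2.84
v -1.896 2.01 1.387
v -1.538 0.536 2.882
v -1.691 2.177 1.503
v -1.333 0.703 2.997
v -1.577 2.379 1.674
v -1.219 0.904 3.169
v -2.691 -1.611 -3.296
v -2.171 -1.633 -3.041
v -2.408 -0.57 -2.468
v -2.929 -0.549 -2.724
v -2.122 -1.519 -3.231
v -2.36 -0.457 -2.658
v -2.16 -1.42 -3.43
v -2.398 -0.358 -2.858
v -2.279 -1.35 -3.61
v -2.517 -0.288 -3.038
v -2.461 -1.32 -3.742
v -2.698 -0.257 -3.169
v -2.677 -1.334 -3.805
v -2.915 -0.271 -3.233
v -2.896 -1.39 -3.792
v -3.134 -0.328 -3.219
v -3.084 -1.48 -3.703
v -3.321 -0.417 -3.13
v -3.212 -1.59 -3.552
v -3.449 -0.527 -2.979
v -3.26 -1.703 -3.362
v -3.498 -0.641 -2.789
v -3.222 -1.802 -3.162
v -3.46 -0.74 -2.59
v -3.103 -1.872 -2.982
v -3.341 -0.81 -2.41
v -2.922 -1.903 -2.851
v -3.159 -0.84 -2.278
v -2.705 -1.889 -2.787
v -2.943 -0.826 -2.215
v -2.486 -1.832 -2.801
v -2.724 -0.77 -2.228
v -2.299 -1.743 -2.89
v -2.536 -0.68 -2.317
v -3.484 -1.712 2.567
v -2.892 -1.96 2.198
v -2.084 -2.596 3.925
v -2.676 -2.348 4.293
v -2.807 -1.626 2.281
v -1.999 -2.263 4.008
v -2.876 -1.312 2.429
v -2.068 -1.949 4.156
v -3.085 -1.09 2.609
v -2.277 -1.726 4.336
v -3.385 -1.01 2.779
v -2.578 -1.646 4.506
v -3.708 -1.091 2.9
v -2.9 -1.727 4.627
v -3.98 -1.314 2.945
v -3.172 -1.95 4.672
v -4.138 -1.628 2.903
v -3.33 -2.264 4.63
v -4.146 -1.961 2.784
v -3.338 -2.598 4.511
v -4.002 -2.238 2.615
v -3.194 -2.874 4.342
v -3.74 -2.394 2.435
v -2.932 -3.03 4.162
v -3.419 -2.393 2.285
v -2.611 -3.03 4.012
v -3.113 -2.237 2.2
v -2.305 -2.873 3.927
v 2.09 -2.986 2.593
v 2.441 -2.492 1.734
v 2.379 -4.488 1.846
v 2.73 -3.994 0.987
v 3.288 -3.961 1.878
v 3.11 -3.033 2.339
v 1.71 -3.947 1.241
v 1.532 -3.019 1.702
v 2.207 -3.086 0.898
v 3.182 -3.094 1.292
v 1.638 -3.886 2.288
v 2.613 -3.894 2.682
v -1.753 -3.433 -0.539
v -1.037 -3.009 -0.148
v -1.927 -4.227 0.639
v -1.353 -2.775 -0.036
v -1.749 -2.671 -0.024
v -2.146 -2.718 -0.114
v -2.465 -2.906 -0.288
v -2.643 -3.199 -0.512
v -2.645 -3.539 -0.741
v -2.47 -3.857 -0.93
v -2.154 -4.092 -1.041
v -1.758 -4.196 -1.053
v -1.361 -4.149 -0.963
v -1.042 -3.96 -0.789
v -0.864 -3.667 -0.566
v -0.862 -3.328 -0.337
f 2 1 5
f 2 5 3
f 3 5 6
f 3 6 4
f 5 1 7
f 5 7 6
f 6 7 8
f 6 8 4
f 7 1 9
f 7 9 8
f 8 9 10
f 8 10 4
f 9 1 11
f 9 11 10
f 10 11 12
f 10 12 4
f 11 1 13
f 11 13 12
f 12 13 14
f 12 14 4
f 13 1 15
f 13 15 14
f 14 15 16
f 14 16 4
f 15 1 17
f 15 17 16
f 16 17 18
f 16 18 4
f 17 1 19
f 17 19 18
f 18 19 20
f 18 20 4
f 19 1 21
f 19 21 20
f 20 21 22
f 20 22 4
f 21 1 23
f 21 23 22
f 22 23 24
f 22 24 4
f 23 1 25
f 23 25 24
f 24 25 26
f 24 26 4
f 25 1 27
f 25 27 26
f 26 27 28
f 26 28 4
f 27 1 29
f 27 29 28
f 28 29 30
f 28 30 4
f 29 1 31
f 29 31 30
f 30 31 32
f 30 32 4
f 31 1 33
f 31 33 32
f 32 33 34
f 32 34 4
f 33 1 2
f 33 2 34
f 34 2 3
f 34 3 4
f 36 35 39
f 36 39 37
f 37 39 40
f 37 40 38
f 39 35 41
f 39 41 40
f 40 41 42
f 40 42 38
f 41 35 43
f 41 43 42
f 42 43 44
f 42 44 38
f 43 35 45
f 43 45 44
f 44 45 46
f 44 46 38
f 45 35 47
f 45 47 46
f 46 47 48
f 46 48 38
f 47 35 49
f 47 49 48
f 48 49 50
f 48 50 38
f 49 35 51
f 49 51 50
f 50 51 52
f 50 52 38
f 51 35 53
f 51 53 52
f 52 53 54
f 52 54 38
f 53 35 55
f 53 55 54
f 54 55 56
f 54 56 38
f 55 35 57
f 55 57 56
f 56 57 58
f 56 58 38
f 57 35 59
f 57 59 58
f 58 59 60
f 58 60 38
f 59 35 61
f 59 61 60
f 60 61 62
f 60 62 38
f 61 35 63
f 61 63 62
f 62 63 64
f 62 64 38
f 63 35 65
f 63 65 64
f 64 65 66
f 64 66 38
f 65 35 67
f 65 67 66
f 66 67 68
f 66 68 38
f 67 35 36
f 67 36 68
f 68 36 37
f 68 37 38
f 70 69 73
f 70 73 71
f 71 73 74
f 71 74 72
f 73 69 75
f 73 75 74
f 74 75 76
f 74 76 72
f 75 69 77
f 75 77 76
f 76 77 78
f 76 78 72
f 77 69 79
f 77 79 78
f 78 79 80
f 78 80 72
f 79 69 81
f 79 81 80
f 80 81 82
f 80 82 72
f 81 69 83
f 81 83 82
f 82 83 84
f 82 84 72
f 83 69 85
f 83 85 84
f 84 85 86
f 84 86 72
f 85 69 87
f 85 87 86
f 86 87 88
f 86 88 72
f 87 69 89
f 87 89 88
f 88 89 90
f 88 90 72
f 89 69 91
f 89 91 90
f 90 91 92
f 90 92 72
f 91 69 93
f 91 93 92
f 92 93 94
f 92 94 72
f 93 69 95
f 93 95 94
f 94 95 96
f 94 96 72
f 95 69 70
f 95 70 96
f 96 70 71
f 96 71 72
f 97 108 102
f 97 102 98
f 97 98 104
f 97 104 107
f 97 107 108
f 98 102 106
f 102 108 101
f 108 107 99
f 107 104 103
f 104 98 105
f 100 106 101
f 100 101 99
f 100 99 103
f 100 103 105
f 100 105 106
f 101 106 102
f 99 101 108
f 103 99 107
f 105 103 104
f 106 105 98
f 110 109 112
f 110 112 111
f 112 109 113
f 112 113 111
f 113 109 114
f 113 114 111
f 114 109 115
f 114 115 111
f 115 109 116
f 115 116 111
f 116 109 117
f 116 117 111
f 117 109 118
f 117 118 111
f 118 109 119
f 118 119 111
f 119 109 120
f 119 120 111
f 120 109 121
f 120 121 111
f 121 109 122
f 121 122 111
f 122 109 123
f 122 123 111
f 123 109 124
f 123 124 111
f 124 109 110
f 124 110 111



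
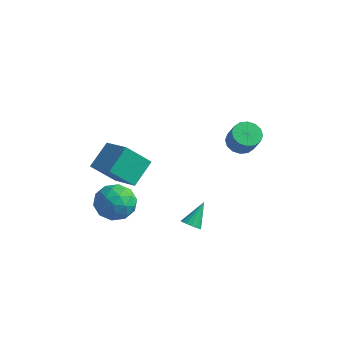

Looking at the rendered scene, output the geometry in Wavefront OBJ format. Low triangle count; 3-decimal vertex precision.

v 3.187 -1.945 -1.09
v 3.764 -2.002 -1.078
v 3.273 -0.835 0.03
v 3.72 -1.806 -1.27
v 3.555 -1.641 -1.42
v 3.305 -1.546 -1.495
v 3.028 -1.543 -1.477
v 2.787 -1.631 -1.37
v 2.638 -1.792 -1.2
v 2.615 -1.987 -1.004
v 2.722 -2.173 -0.829
v 2.936 -2.307 -0.713
v 3.207 -2.358 -0.683
v 3.474 -2.314 -0.747
v 3.675 -2.186 -0.89
v 2.384 4.06 1.296
v 3.043 3.78 0.838
v 3.694 3.4 2.005
v 3.036 3.68 2.464
v 3.135 4.202 0.924
v 3.786 3.821 2.091
v 3.026 4.586 1.11
v 3.677 4.205 2.277
v 2.745 4.828 1.346
v 3.396 4.448 2.513
v 2.368 4.866 1.568
v 3.019 4.485 2.736
v 1.995 4.687 1.718
v 2.646 4.306 2.886
v 1.726 4.34 1.755
v 2.377 3.96 2.922
v 1.634 3.919 1.669
v 2.285 3.538 2.836
v 1.743 3.535 1.483
v 2.394 3.154 2.65
v 2.024 3.292 1.247
v 2.675 2.912 2.414
v 2.401 3.255 1.024
v 3.052 2.874 2.192
v 2.774 3.434 0.874
v 3.425 3.053 2.042
v -1.995 -1.561 -0.534
v -0.914 -1.222 -0.985
v -1.726 -3.378 -1.255
v -0.645 -3.039 -1.706
v -0.8 -3.131 -0.5
v -0.967 -2.008 -0.054
v -1.673 -2.592 -2.186
v -1.84 -1.469 -1.74
v -0.715 -1.859 -2.006
v -0.176 -2.192 -0.964
v -2.464 -2.408 -1.276
v -1.925 -2.741 -0.234
v -1.478 -1.232 -0.696
v -1.162 -3.368 -1.544
v -1.253 -3.422 -0.835
v -0.618 -3.223 -1.1
v -1.509 -1.694 -0.149
v -0.874 -1.495 -0.414
v -0.807 -2.617 -0.129
v -1.766 -3.105 -1.826
v -1.131 -2.906 -2.091
v -2.022 -1.377 -1.14
v -1.387 -1.178 -1.405
v -1.833 -1.983 -2.111
v -0.726 -1.407 -1.562
v -0.568 -2.475 -1.985
v -1.172 -2.212 -2.267
v -1.27 -1.552 -2.005
v -0.409 -1.603 -0.949
v -0.25 -2.671 -1.373
v -0.342 -2.725 -0.664
v -0.44 -2.065 -0.402
v -0.292 -1.977 -1.549
v -2.39 -1.929 -0.867
v -2.231 -2.997 -1.291
v -2.2 -2.535 -1.838
v -2.298 -1.875 -1.576
v -2.072 -2.125 -0.255
v -1.914 -3.193 -0.678
v -1.37 -3.048 -0.235
v -1.468 -2.388 0.027
v -2.348 -2.623 -0.691
v -1.195 -2.422 0.81
v -2.125 -3.307 2.115
v -1.13 -1.021 1.806
v -2.06 -1.906 3.11
v 0.5 -3.054 1.59
v -0.43 -3.939 2.894
v 0.565 -1.653 2.585
v -0.365 -2.538 3.89
f 2 1 4
f 2 4 3
f 4 1 5
f 4 5 3
f 5 1 6
f 5 6 3
f 6 1 7
f 6 7 3
f 7 1 8
f 7 8 3
f 8 1 9
f 8 9 3
f 9 1 10
f 9 10 3
f 10 1 11
f 10 11 3
f 11 1 12
f 11 12 3
f 12 1 13
f 12 13 3
f 13 1 14
f 13 14 3
f 14 1 15
f 14 15 3
f 15 1 2
f 15 2 3
f 17 16 20
f 17 20 18
f 18 20 21
f 18 21 19
f 20 16 22
f 20 22 21
f 21 22 23
f 21 23 19
f 22 16 24
f 22 24 23
f 23 24 25
f 23 25 19
f 24 16 26
f 24 26 25
f 25 26 27
f 25 27 19
f 26 16 28
f 26 28 27
f 27 28 29
f 27 29 19
f 28 16 30
f 28 30 29
f 29 30 31
f 29 31 19
f 30 16 32
f 30 32 31
f 31 32 33
f 31 33 19
f 32 16 34
f 32 34 33
f 33 34 35
f 33 35 19
f 34 16 36
f 34 36 35
f 35 36 37
f 35 37 19
f 36 16 38
f 36 38 37
f 37 38 39
f 37 39 19
f 38 16 40
f 38 40 39
f 39 40 41
f 39 41 19
f 40 16 17
f 40 17 41
f 41 17 18
f 41 18 19
f 42 79 58
f 79 53 82
f 58 82 47
f 79 82 58
f 42 58 54
f 58 47 59
f 54 59 43
f 58 59 54
f 42 54 63
f 54 43 64
f 63 64 49
f 54 64 63
f 42 63 75
f 63 49 78
f 75 78 52
f 63 78 75
f 42 75 79
f 75 52 83
f 79 83 53
f 75 83 79
f 43 59 70
f 59 47 73
f 70 73 51
f 59 73 70
f 47 82 60
f 82 53 81
f 60 81 46
f 82 81 60
f 53 83 80
f 83 52 76
f 80 76 44
f 83 76 80
f 52 78 77
f 78 49 65
f 77 65 48
f 78 65 77
f 49 64 69
f 64 43 66
f 69 66 50
f 64 66 69
f 45 71 57
f 71 51 72
f 57 72 46
f 71 72 57
f 45 57 55
f 57 46 56
f 55 56 44
f 57 56 55
f 45 55 62
f 55 44 61
f 62 61 48
f 55 61 62
f 45 62 67
f 62 48 68
f 67 68 50
f 62 68 67
f 45 67 71
f 67 50 74
f 71 74 51
f 67 74 71
f 46 72 60
f 72 51 73
f 60 73 47
f 72 73 60
f 44 56 80
f 56 46 81
f 80 81 53
f 56 81 80
f 48 61 77
f 61 44 76
f 77 76 52
f 61 76 77
f 50 68 69
f 68 48 65
f 69 65 49
f 68 65 69
f 51 74 70
f 74 50 66
f 70 66 43
f 74 66 70
f 85 87 84
f 88 85 84
f 84 87 86
f 86 88 84
f 85 91 87
f 89 85 88
f 89 91 85
f 87 91 86
f 90 88 86
f 86 91 90
f 90 89 88
f 91 89 90



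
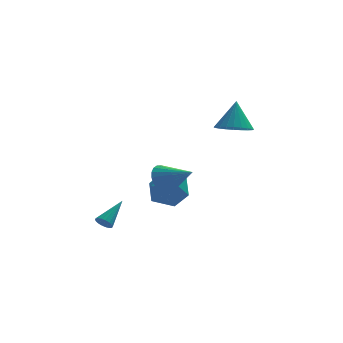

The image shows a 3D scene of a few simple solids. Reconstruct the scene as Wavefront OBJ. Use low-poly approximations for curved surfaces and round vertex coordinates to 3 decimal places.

v 0.125 2.818 -1.216
v 0.833 2.212 -2.002
v -1.093 1.268 -1.118
v -0.385 0.662 -1.904
v 0.018 0.897 -0.777
v 0.77 1.855 -0.838
v -1.03 1.625 -2.282
v -0.278 2.583 -2.343
v 0.119 1.475 -2.661
v 0.767 1.024 -1.731
v -1.027 2.456 -1.389
v -0.379 2.005 -0.459
v -3.681 -0.907 -2.534
v -3.335 -1.267 -2.508
v -2.659 0.147 -1.546
v -3.276 -1.154 -2.69
v -3.296 -0.992 -2.841
v -3.393 -0.814 -2.932
v -3.547 -0.654 -2.943
v -3.728 -0.544 -2.874
v -3.899 -0.506 -2.737
v -4.027 -0.547 -2.56
v -4.087 -0.66 -2.377
v -4.066 -0.822 -2.226
v -3.969 -1.001 -2.136
v -3.815 -1.161 -2.124
v -3.635 -1.271 -2.194
v -3.463 -1.309 -2.331
v 3.177 1.912 2.423
v 3.778 1.143 2.682
v 3.423 2.648 4.037
v 4.038 1.396 2.527
v 4.167 1.727 2.357
v 4.145 2.086 2.196
v 3.976 2.419 2.07
v 3.685 2.674 1.998
v 3.317 2.814 1.991
v 2.927 2.817 2.049
v 2.575 2.681 2.165
v 2.315 2.429 2.32
v 2.186 2.098 2.49
v 2.208 1.739 2.651
v 2.377 1.406 2.776
v 2.668 1.15 2.849
v 3.037 1.01 2.856
v 3.427 1.008 2.797
v -0.788 -1.161 0.355
v -0.307 -1.194 -0.441
v 0.488 -2.099 1.165
v -0.178 -0.889 -0.292
v -0.141 -0.626 -0.045
v -0.203 -0.444 0.262
v -0.354 -0.371 0.584
v -0.571 -0.419 0.871
v -0.821 -0.579 1.079
v -1.066 -0.828 1.177
v -1.269 -1.127 1.15
v -1.399 -1.432 1.001
v -1.436 -1.695 0.754
v -1.374 -1.877 0.447
v -1.223 -1.95 0.125
v -1.006 -1.903 -0.162
v -0.756 -1.742 -0.37
v -0.51 -1.493 -0.468
f 1 12 6
f 1 6 2
f 1 2 8
f 1 8 11
f 1 11 12
f 2 6 10
f 6 12 5
f 12 11 3
f 11 8 7
f 8 2 9
f 4 10 5
f 4 5 3
f 4 3 7
f 4 7 9
f 4 9 10
f 5 10 6
f 3 5 12
f 7 3 11
f 9 7 8
f 10 9 2
f 14 13 16
f 14 16 15
f 16 13 17
f 16 17 15
f 17 13 18
f 17 18 15
f 18 13 19
f 18 19 15
f 19 13 20
f 19 20 15
f 20 13 21
f 20 21 15
f 21 13 22
f 21 22 15
f 22 13 23
f 22 23 15
f 23 13 24
f 23 24 15
f 24 13 25
f 24 25 15
f 25 13 26
f 25 26 15
f 26 13 27
f 26 27 15
f 27 13 28
f 27 28 15
f 28 13 14
f 28 14 15
f 30 29 32
f 30 32 31
f 32 29 33
f 32 33 31
f 33 29 34
f 33 34 31
f 34 29 35
f 34 35 31
f 35 29 36
f 35 36 31
f 36 29 37
f 36 37 31
f 37 29 38
f 37 38 31
f 38 29 39
f 38 39 31
f 39 29 40
f 39 40 31
f 40 29 41
f 40 41 31
f 41 29 42
f 41 42 31
f 42 29 43
f 42 43 31
f 43 29 44
f 43 44 31
f 44 29 45
f 44 45 31
f 45 29 46
f 45 46 31
f 46 29 30
f 46 30 31
f 48 47 50
f 48 50 49
f 50 47 51
f 50 51 49
f 51 47 52
f 51 52 49
f 52 47 53
f 52 53 49
f 53 47 54
f 53 54 49
f 54 47 55
f 54 55 49
f 55 47 56
f 55 56 49
f 56 47 57
f 56 57 49
f 57 47 58
f 57 58 49
f 58 47 59
f 58 59 49
f 59 47 60
f 59 60 49
f 60 47 61
f 60 61 49
f 61 47 62
f 61 62 49
f 62 47 63
f 62 63 49
f 63 47 64
f 63 64 49
f 64 47 48
f 64 48 49



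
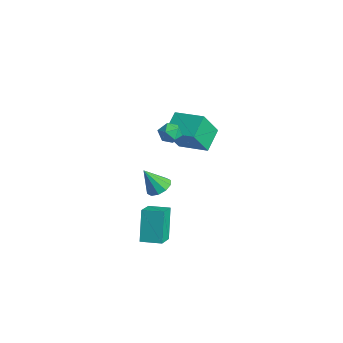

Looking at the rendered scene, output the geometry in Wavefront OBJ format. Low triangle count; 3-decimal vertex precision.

v 0.028 2.353 0.731
v 0.231 1.399 2.303
v 1.527 3.248 1.08
v 1.73 2.294 2.653
v 0.81 1.326 0.007
v 1.013 0.372 1.58
v 2.309 2.221 0.357
v 2.512 1.267 1.929
v 3.121 -1.787 -4.48
v 2.34 -1.275 -2.745
v 3.906 -0.911 -4.385
v 3.125 -0.399 -2.651
v 3.975 -2.621 -3.849
v 3.194 -2.109 -2.115
v 4.76 -1.745 -3.755
v 3.979 -1.233 -2.02
v 2.309 -0.637 -1.477
v 3.013 -0.598 -1.255
v 1.931 -1.323 -0.163
v 2.801 -0.218 -1.117
v 2.4 0.003 -1.116
v 1.965 -0.021 -1.254
v 1.661 -0.279 -1.476
v 1.604 -0.675 -1.699
v 1.816 -1.055 -1.837
v 2.217 -1.276 -1.838
v 2.652 -1.253 -1.7
v 2.957 -0.994 -1.478
v 2.777 -0.504 3.596
v 3.127 -0.156 3.124
v 3.713 -0.984 3.936
v 4.063 -0.636 3.464
v 3.788 -0.307 3.997
v 3.21 -0.011 3.786
v 3.63 -1.129 3.274
v 3.052 -0.833 3.063
v 3.654 -0.542 2.924
v 3.752 -0.034 3.371
v 3.088 -1.106 3.689
v 3.186 -0.598 4.136
f 2 4 1
f 5 2 1
f 1 4 3
f 3 5 1
f 2 8 4
f 6 2 5
f 6 8 2
f 4 8 3
f 7 5 3
f 3 8 7
f 7 6 5
f 8 6 7
f 10 12 9
f 13 10 9
f 9 12 11
f 11 13 9
f 10 16 12
f 14 10 13
f 14 16 10
f 12 16 11
f 15 13 11
f 11 16 15
f 15 14 13
f 16 14 15
f 18 17 20
f 18 20 19
f 20 17 21
f 20 21 19
f 21 17 22
f 21 22 19
f 22 17 23
f 22 23 19
f 23 17 24
f 23 24 19
f 24 17 25
f 24 25 19
f 25 17 26
f 25 26 19
f 26 17 27
f 26 27 19
f 27 17 28
f 27 28 19
f 28 17 18
f 28 18 19
f 29 40 34
f 29 34 30
f 29 30 36
f 29 36 39
f 29 39 40
f 30 34 38
f 34 40 33
f 40 39 31
f 39 36 35
f 36 30 37
f 32 38 33
f 32 33 31
f 32 31 35
f 32 35 37
f 32 37 38
f 33 38 34
f 31 33 40
f 35 31 39
f 37 35 36
f 38 37 30



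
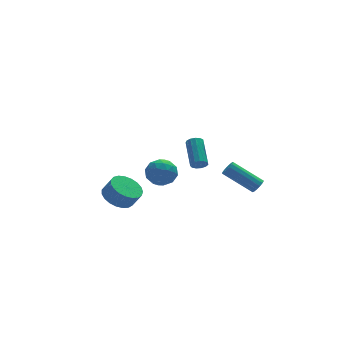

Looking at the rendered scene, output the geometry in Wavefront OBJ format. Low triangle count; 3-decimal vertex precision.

v -1.308 -2.969 2.742
v -0.761 -3.385 2.077
v -2.559 -3.655 2.143
v -2.012 -4.071 1.478
v -1.939 -4.339 2.393
v -1.165 -3.915 2.764
v -2.155 -3.125 1.456
v -1.381 -2.701 1.827
v -1.284 -3.482 1.282
v -1.151 -4.232 1.861
v -2.169 -2.808 2.359
v -2.036 -3.558 2.938
v -0.924 -3.117 2.462
v -2.396 -3.923 1.758
v -2.353 -4.08 2.296
v -2.031 -4.325 1.905
v -1.162 -3.428 2.866
v -0.841 -3.673 2.475
v -1.533 -4.233 2.661
v -2.479 -3.367 1.745
v -2.158 -3.612 1.354
v -1.289 -2.715 2.315
v -0.967 -2.96 1.924
v -1.787 -2.807 1.559
v -0.911 -3.419 1.604
v -1.646 -3.822 1.252
v -1.73 -3.266 1.239
v -1.275 -3.017 1.457
v -0.832 -3.859 1.944
v -1.568 -4.263 1.592
v -1.525 -4.42 2.13
v -1.07 -4.17 2.348
v -1.14 -3.916 1.477
v -1.752 -2.777 2.628
v -2.488 -3.181 2.276
v -2.25 -2.87 1.872
v -1.795 -2.62 2.09
v -1.674 -3.218 2.968
v -2.409 -3.621 2.616
v -2.045 -4.023 2.763
v -1.59 -3.774 2.981
v -2.18 -3.124 2.743
v 4.082 -3.086 -0.275
v 4.381 -2.675 -0.232
v 2.897 -1.723 0.998
v 2.598 -2.134 0.955
v 4.217 -2.632 -0.464
v 2.733 -1.68 0.767
v 4.01 -2.732 -0.636
v 2.526 -1.78 0.595
v 3.826 -2.945 -0.693
v 2.342 -1.993 0.537
v 3.723 -3.203 -0.618
v 2.239 -2.251 0.612
v 3.734 -3.423 -0.434
v 2.25 -2.471 0.796
v 3.856 -3.537 -0.2
v 2.372 -2.585 1.031
v 4.049 -3.507 0.011
v 2.565 -2.555 1.241
v 4.253 -3.344 0.13
v 2.769 -2.392 1.361
v 4.403 -3.098 0.121
v 2.919 -2.146 1.352
v 4.451 -2.849 -0.014
v 2.966 -1.897 1.217
v -3.971 -2.906 0.225
v -3.203 -2.288 0.057
v -2.76 -2.597 0.946
v -3.529 -3.214 1.115
v -3.464 -2.045 0.271
v -3.021 -2.354 1.16
v -3.812 -1.951 0.478
v -3.37 -2.26 1.367
v -4.189 -2.022 0.64
v -3.746 -2.331 1.529
v -4.527 -2.246 0.731
v -4.085 -2.554 1.62
v -4.769 -2.584 0.734
v -4.327 -2.892 1.624
v -4.874 -2.977 0.65
v -4.431 -3.286 1.539
v -4.822 -3.358 0.492
v -4.38 -3.667 1.381
v -4.623 -3.661 0.288
v -4.181 -3.97 1.177
v -4.312 -3.834 0.073
v -3.869 -4.142 0.962
v -3.941 -3.845 -0.115
v -3.499 -4.154 0.774
v -3.576 -3.695 -0.245
v -3.134 -4.003 0.644
v -3.279 -3.408 -0.293
v -2.837 -3.716 0.596
v -3.102 -3.034 -0.252
v -2.659 -3.342 0.637
v -3.075 -2.638 -0.128
v -2.632 -2.946 0.761
v 1.47 -0.493 0.46
v 1.715 -0.75 0.84
v 1.955 0.896 1.8
v 1.71 1.153 1.42
v 1.921 -0.669 0.649
v 2.162 0.977 1.608
v 1.985 -0.532 0.398
v 2.225 1.114 1.357
v 1.884 -0.382 0.167
v 2.125 1.263 1.126
v 1.653 -0.268 0.029
v 1.893 1.378 0.988
v 1.363 -0.225 0.028
v 1.603 1.421 0.987
v 1.107 -0.267 0.164
v 1.347 1.379 1.123
v 0.966 -0.381 0.394
v 1.207 1.265 1.354
v 0.986 -0.53 0.646
v 1.226 1.115 1.605
v 1.158 -0.668 0.838
v 1.399 0.978 1.798
v 1.43 -0.75 0.911
v 1.671 0.896 1.87
f 1 38 17
f 38 12 41
f 17 41 6
f 38 41 17
f 1 17 13
f 17 6 18
f 13 18 2
f 17 18 13
f 1 13 22
f 13 2 23
f 22 23 8
f 13 23 22
f 1 22 34
f 22 8 37
f 34 37 11
f 22 37 34
f 1 34 38
f 34 11 42
f 38 42 12
f 34 42 38
f 2 18 29
f 18 6 32
f 29 32 10
f 18 32 29
f 6 41 19
f 41 12 40
f 19 40 5
f 41 40 19
f 12 42 39
f 42 11 35
f 39 35 3
f 42 35 39
f 11 37 36
f 37 8 24
f 36 24 7
f 37 24 36
f 8 23 28
f 23 2 25
f 28 25 9
f 23 25 28
f 4 30 16
f 30 10 31
f 16 31 5
f 30 31 16
f 4 16 14
f 16 5 15
f 14 15 3
f 16 15 14
f 4 14 21
f 14 3 20
f 21 20 7
f 14 20 21
f 4 21 26
f 21 7 27
f 26 27 9
f 21 27 26
f 4 26 30
f 26 9 33
f 30 33 10
f 26 33 30
f 5 31 19
f 31 10 32
f 19 32 6
f 31 32 19
f 3 15 39
f 15 5 40
f 39 40 12
f 15 40 39
f 7 20 36
f 20 3 35
f 36 35 11
f 20 35 36
f 9 27 28
f 27 7 24
f 28 24 8
f 27 24 28
f 10 33 29
f 33 9 25
f 29 25 2
f 33 25 29
f 44 43 47
f 44 47 45
f 45 47 48
f 45 48 46
f 47 43 49
f 47 49 48
f 48 49 50
f 48 50 46
f 49 43 51
f 49 51 50
f 50 51 52
f 50 52 46
f 51 43 53
f 51 53 52
f 52 53 54
f 52 54 46
f 53 43 55
f 53 55 54
f 54 55 56
f 54 56 46
f 55 43 57
f 55 57 56
f 56 57 58
f 56 58 46
f 57 43 59
f 57 59 58
f 58 59 60
f 58 60 46
f 59 43 61
f 59 61 60
f 60 61 62
f 60 62 46
f 61 43 63
f 61 63 62
f 62 63 64
f 62 64 46
f 63 43 65
f 63 65 64
f 64 65 66
f 64 66 46
f 65 43 44
f 65 44 66
f 66 44 45
f 66 45 46
f 68 67 71
f 68 71 69
f 69 71 72
f 69 72 70
f 71 67 73
f 71 73 72
f 72 73 74
f 72 74 70
f 73 67 75
f 73 75 74
f 74 75 76
f 74 76 70
f 75 67 77
f 75 77 76
f 76 77 78
f 76 78 70
f 77 67 79
f 77 79 78
f 78 79 80
f 78 80 70
f 79 67 81
f 79 81 80
f 80 81 82
f 80 82 70
f 81 67 83
f 81 83 82
f 82 83 84
f 82 84 70
f 83 67 85
f 83 85 84
f 84 85 86
f 84 86 70
f 85 67 87
f 85 87 86
f 86 87 88
f 86 88 70
f 87 67 89
f 87 89 88
f 88 89 90
f 88 90 70
f 89 67 91
f 89 91 90
f 90 91 92
f 90 92 70
f 91 67 93
f 91 93 92
f 92 93 94
f 92 94 70
f 93 67 95
f 93 95 94
f 94 95 96
f 94 96 70
f 95 67 97
f 95 97 96
f 96 97 98
f 96 98 70
f 97 67 68
f 97 68 98
f 98 68 69
f 98 69 70
f 100 99 103
f 100 103 101
f 101 103 104
f 101 104 102
f 103 99 105
f 103 105 104
f 104 105 106
f 104 106 102
f 105 99 107
f 105 107 106
f 106 107 108
f 106 108 102
f 107 99 109
f 107 109 108
f 108 109 110
f 108 110 102
f 109 99 111
f 109 111 110
f 110 111 112
f 110 112 102
f 111 99 113
f 111 113 112
f 112 113 114
f 112 114 102
f 113 99 115
f 113 115 114
f 114 115 116
f 114 116 102
f 115 99 117
f 115 117 116
f 116 117 118
f 116 118 102
f 117 99 119
f 117 119 118
f 118 119 120
f 118 120 102
f 119 99 121
f 119 121 120
f 120 121 122
f 120 122 102
f 121 99 100
f 121 100 122
f 122 100 101
f 122 101 102

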